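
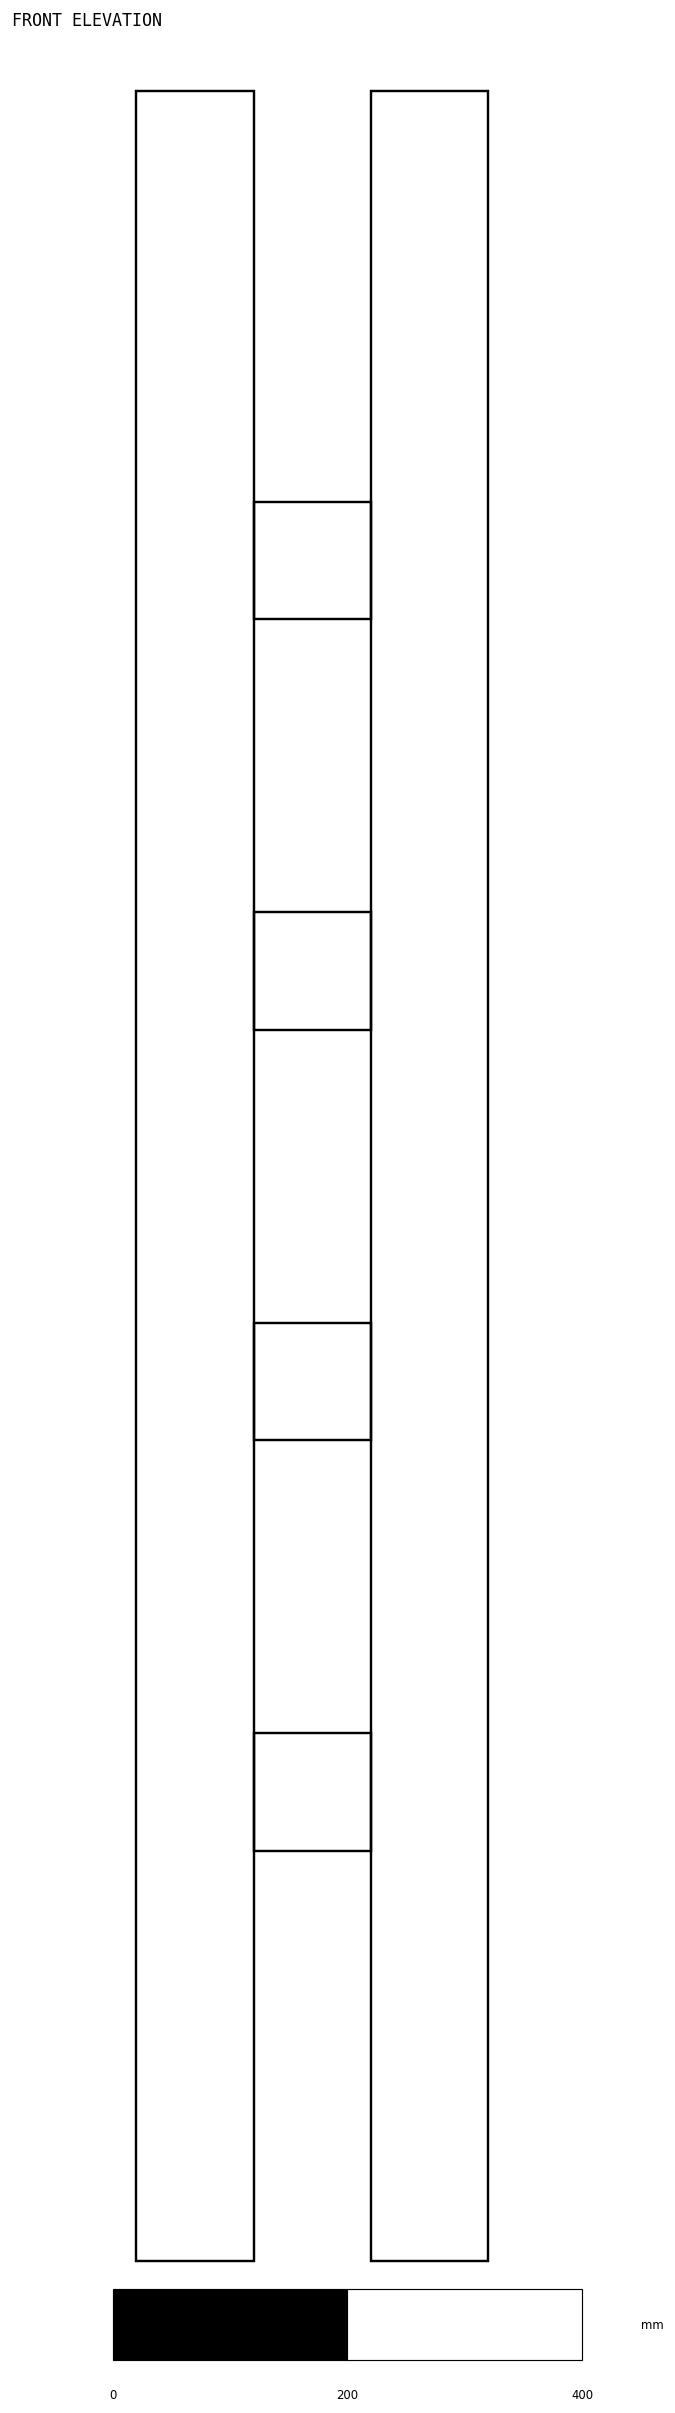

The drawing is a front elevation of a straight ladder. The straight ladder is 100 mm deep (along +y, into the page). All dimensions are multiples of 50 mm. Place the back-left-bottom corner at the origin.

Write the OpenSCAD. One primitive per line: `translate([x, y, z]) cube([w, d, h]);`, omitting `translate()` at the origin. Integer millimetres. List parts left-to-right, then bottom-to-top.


cube([100, 100, 1850]);
translate([100, 0, 350]) cube([100, 100, 100]);
translate([100, 0, 700]) cube([100, 100, 100]);
translate([100, 0, 1050]) cube([100, 100, 100]);
translate([100, 0, 1400]) cube([100, 100, 100]);
translate([200, 0, 0]) cube([100, 100, 1850]);


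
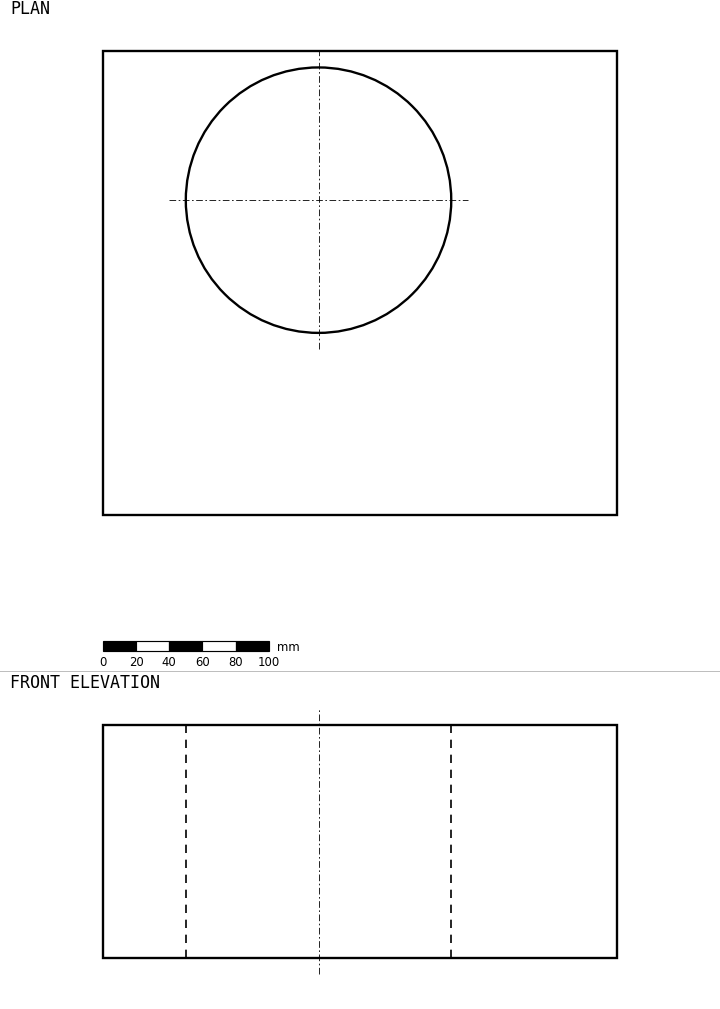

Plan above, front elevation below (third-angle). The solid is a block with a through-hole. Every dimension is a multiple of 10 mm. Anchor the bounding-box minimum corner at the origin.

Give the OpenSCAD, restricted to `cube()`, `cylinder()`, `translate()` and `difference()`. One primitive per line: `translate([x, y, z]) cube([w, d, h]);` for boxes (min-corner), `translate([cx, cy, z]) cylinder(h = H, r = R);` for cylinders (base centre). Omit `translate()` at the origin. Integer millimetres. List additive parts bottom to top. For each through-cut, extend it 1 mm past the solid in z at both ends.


difference() {
  cube([310, 280, 140]);
  translate([130, 190, -1]) cylinder(h = 142, r = 80);
}


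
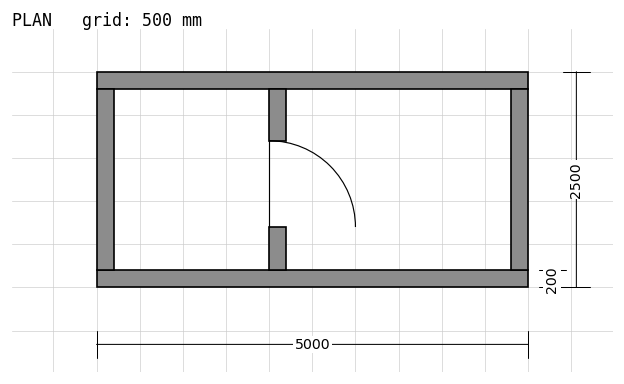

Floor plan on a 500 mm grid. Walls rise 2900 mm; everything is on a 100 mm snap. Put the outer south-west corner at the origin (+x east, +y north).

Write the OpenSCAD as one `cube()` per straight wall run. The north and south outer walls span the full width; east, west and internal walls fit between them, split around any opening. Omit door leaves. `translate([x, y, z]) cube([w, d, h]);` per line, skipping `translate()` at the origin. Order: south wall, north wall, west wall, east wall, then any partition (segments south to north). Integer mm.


cube([5000, 200, 2900]);
translate([0, 2300, 0]) cube([5000, 200, 2900]);
translate([0, 200, 0]) cube([200, 2100, 2900]);
translate([4800, 200, 0]) cube([200, 2100, 2900]);
translate([2000, 200, 0]) cube([200, 500, 2900]);
translate([2000, 1700, 0]) cube([200, 600, 2900]);


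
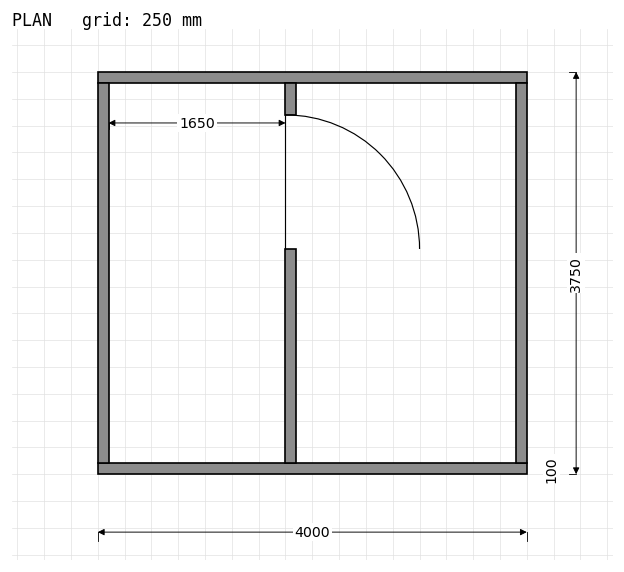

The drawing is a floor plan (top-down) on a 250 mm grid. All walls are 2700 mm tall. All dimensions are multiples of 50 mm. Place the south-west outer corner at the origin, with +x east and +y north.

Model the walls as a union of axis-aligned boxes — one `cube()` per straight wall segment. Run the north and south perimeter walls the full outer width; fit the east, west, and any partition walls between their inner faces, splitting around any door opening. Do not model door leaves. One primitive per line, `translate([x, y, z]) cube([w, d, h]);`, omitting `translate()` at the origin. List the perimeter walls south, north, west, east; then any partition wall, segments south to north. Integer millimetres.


cube([4000, 100, 2700]);
translate([0, 3650, 0]) cube([4000, 100, 2700]);
translate([0, 100, 0]) cube([100, 3550, 2700]);
translate([3900, 100, 0]) cube([100, 3550, 2700]);
translate([1750, 100, 0]) cube([100, 2000, 2700]);
translate([1750, 3350, 0]) cube([100, 300, 2700]);


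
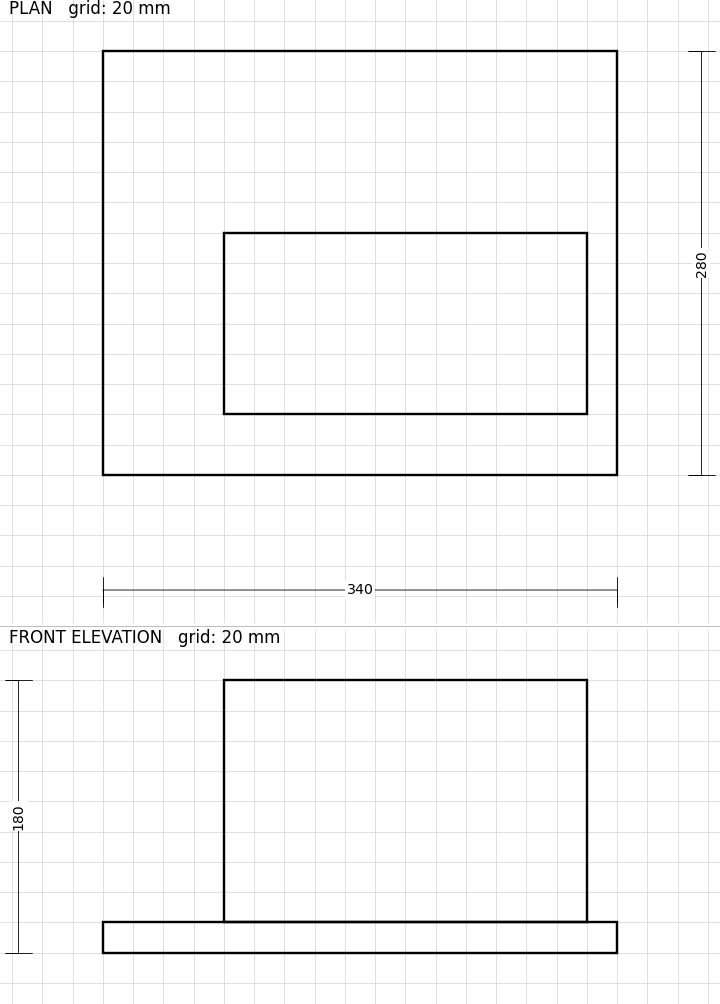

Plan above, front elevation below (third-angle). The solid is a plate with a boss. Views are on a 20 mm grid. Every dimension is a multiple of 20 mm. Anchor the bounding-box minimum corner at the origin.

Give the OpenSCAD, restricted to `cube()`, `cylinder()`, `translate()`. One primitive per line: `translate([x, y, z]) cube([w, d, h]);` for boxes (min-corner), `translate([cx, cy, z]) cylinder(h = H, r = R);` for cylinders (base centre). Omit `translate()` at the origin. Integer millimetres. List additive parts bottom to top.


cube([340, 280, 20]);
translate([80, 40, 20]) cube([240, 120, 160]);


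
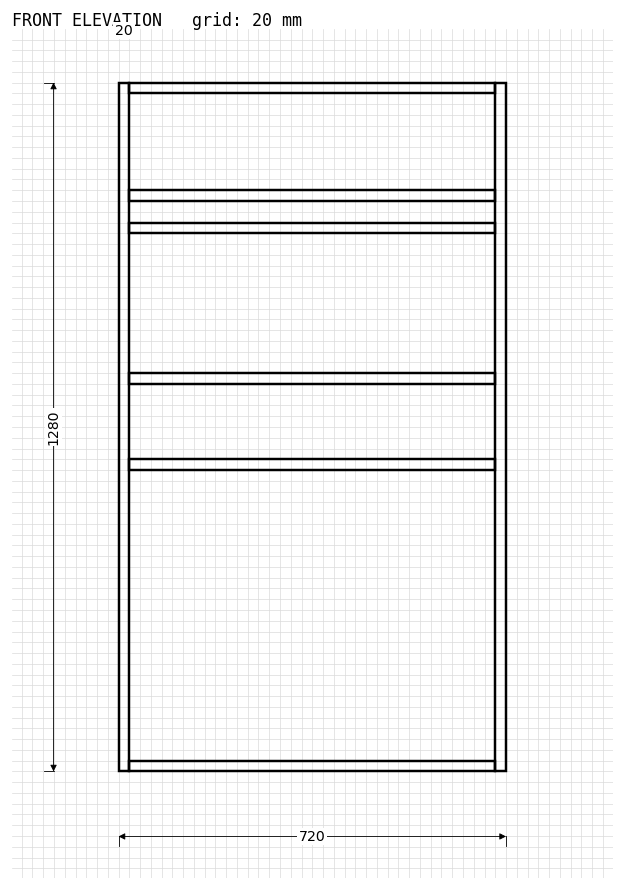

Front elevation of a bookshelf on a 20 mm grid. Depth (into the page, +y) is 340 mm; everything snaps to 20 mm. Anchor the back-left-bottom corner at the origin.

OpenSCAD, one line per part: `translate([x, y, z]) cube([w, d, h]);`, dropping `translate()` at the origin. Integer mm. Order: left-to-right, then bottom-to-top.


cube([20, 340, 1280]);
translate([20, 0, 0]) cube([680, 340, 20]);
translate([20, 0, 560]) cube([680, 340, 20]);
translate([20, 0, 720]) cube([680, 340, 20]);
translate([20, 0, 1000]) cube([680, 340, 20]);
translate([20, 0, 1060]) cube([680, 340, 20]);
translate([20, 0, 1260]) cube([680, 340, 20]);
translate([700, 0, 0]) cube([20, 340, 1280]);


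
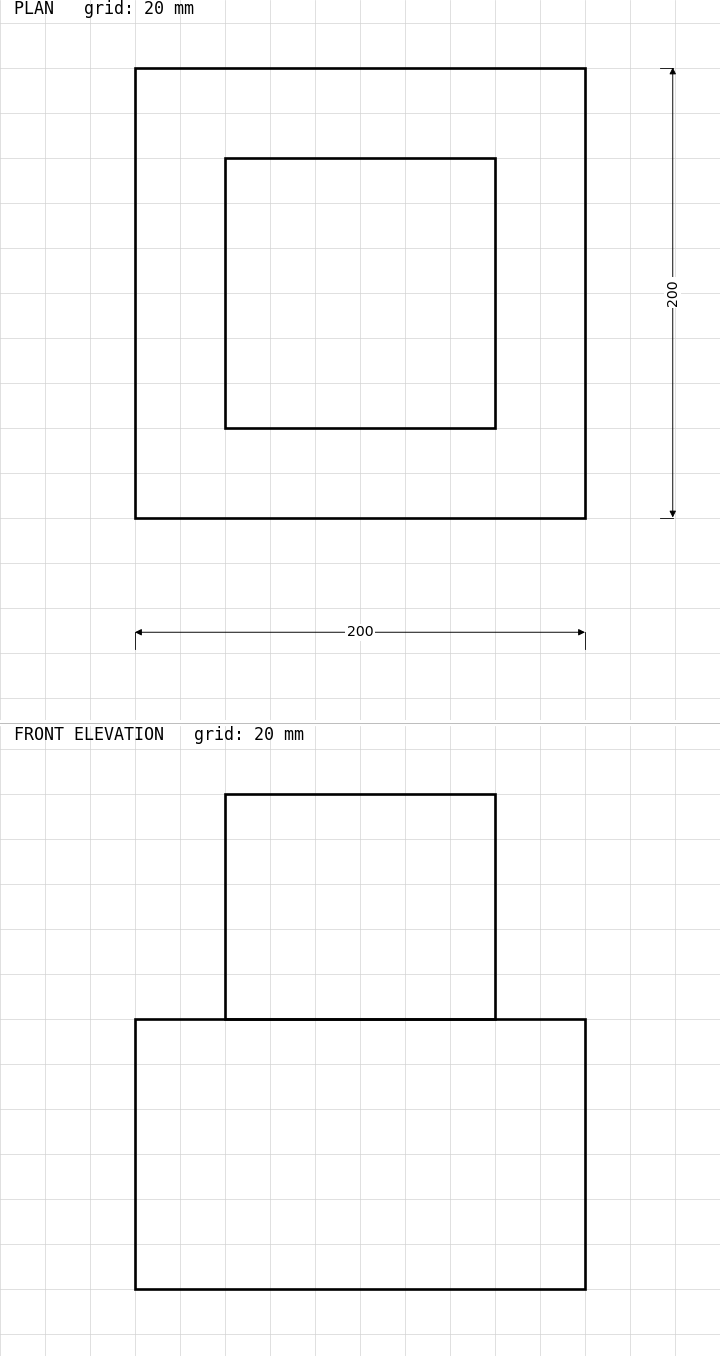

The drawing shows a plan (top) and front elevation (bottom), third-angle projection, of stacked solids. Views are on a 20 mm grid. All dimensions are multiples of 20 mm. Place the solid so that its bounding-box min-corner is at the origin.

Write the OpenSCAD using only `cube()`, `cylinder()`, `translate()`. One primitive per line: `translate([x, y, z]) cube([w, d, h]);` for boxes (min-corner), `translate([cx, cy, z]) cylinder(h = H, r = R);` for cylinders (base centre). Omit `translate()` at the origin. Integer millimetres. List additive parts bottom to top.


cube([200, 200, 120]);
translate([40, 40, 120]) cube([120, 120, 100]);


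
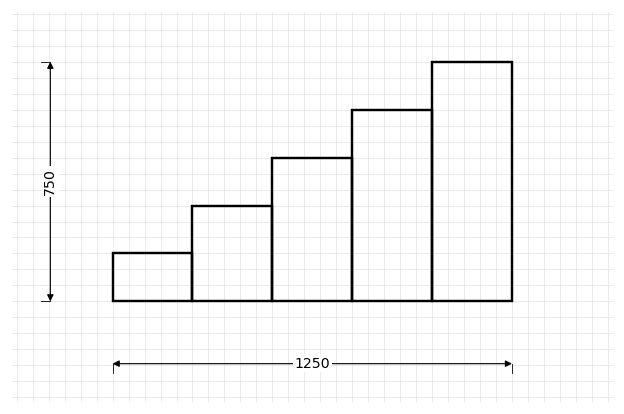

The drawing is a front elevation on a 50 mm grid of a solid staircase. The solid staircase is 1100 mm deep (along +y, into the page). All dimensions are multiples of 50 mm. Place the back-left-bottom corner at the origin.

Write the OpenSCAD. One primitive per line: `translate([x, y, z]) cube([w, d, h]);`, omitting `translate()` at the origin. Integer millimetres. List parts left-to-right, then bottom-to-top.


cube([250, 1100, 150]);
translate([250, 0, 0]) cube([250, 1100, 300]);
translate([500, 0, 0]) cube([250, 1100, 450]);
translate([750, 0, 0]) cube([250, 1100, 600]);
translate([1000, 0, 0]) cube([250, 1100, 750]);


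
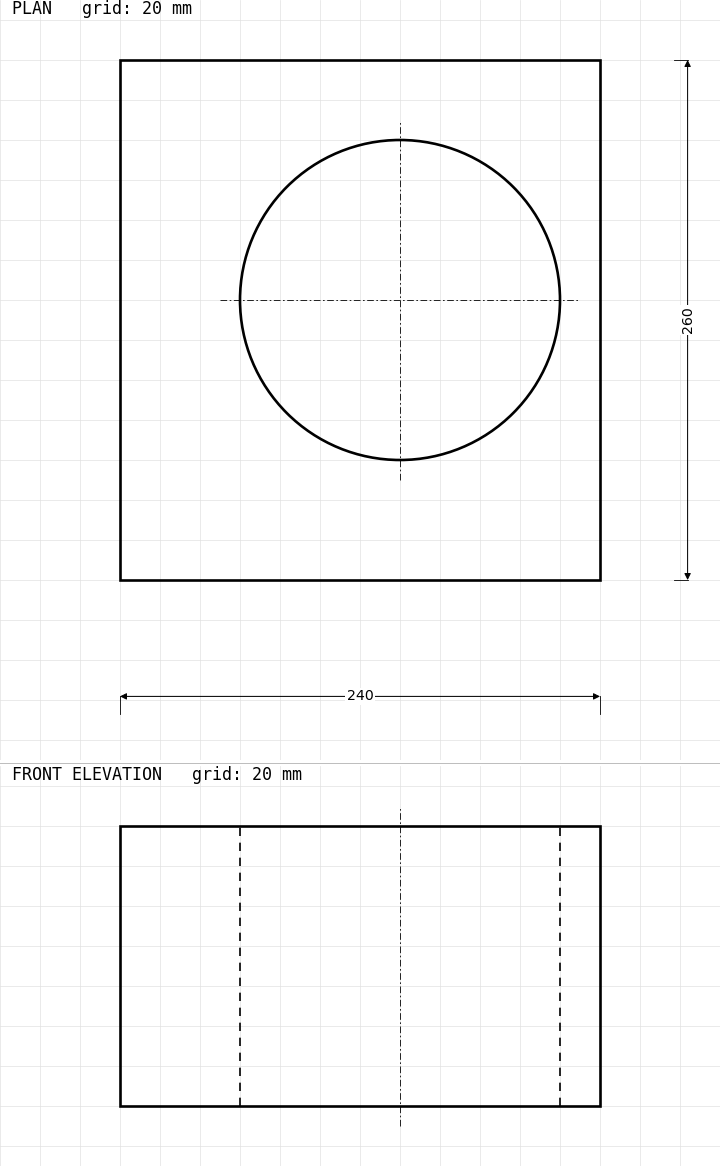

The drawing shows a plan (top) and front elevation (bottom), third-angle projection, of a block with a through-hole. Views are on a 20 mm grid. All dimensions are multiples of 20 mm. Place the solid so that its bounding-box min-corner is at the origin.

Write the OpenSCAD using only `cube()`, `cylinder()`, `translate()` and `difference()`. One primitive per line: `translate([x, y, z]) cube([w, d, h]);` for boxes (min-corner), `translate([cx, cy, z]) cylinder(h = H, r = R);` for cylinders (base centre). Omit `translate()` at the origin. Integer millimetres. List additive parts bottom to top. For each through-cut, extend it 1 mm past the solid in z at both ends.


difference() {
  cube([240, 260, 140]);
  translate([140, 140, -1]) cylinder(h = 142, r = 80);
}


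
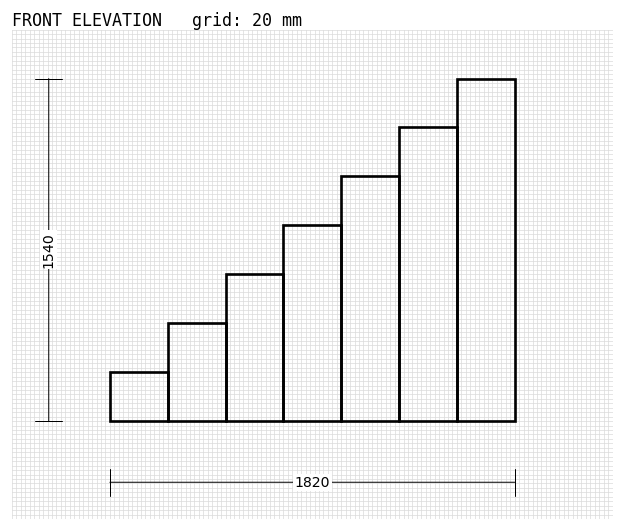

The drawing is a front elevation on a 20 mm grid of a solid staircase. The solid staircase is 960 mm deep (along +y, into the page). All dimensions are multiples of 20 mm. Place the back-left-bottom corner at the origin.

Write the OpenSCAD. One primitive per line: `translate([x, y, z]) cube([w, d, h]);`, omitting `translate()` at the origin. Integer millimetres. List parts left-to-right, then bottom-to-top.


cube([260, 960, 220]);
translate([260, 0, 0]) cube([260, 960, 440]);
translate([520, 0, 0]) cube([260, 960, 660]);
translate([780, 0, 0]) cube([260, 960, 880]);
translate([1040, 0, 0]) cube([260, 960, 1100]);
translate([1300, 0, 0]) cube([260, 960, 1320]);
translate([1560, 0, 0]) cube([260, 960, 1540]);


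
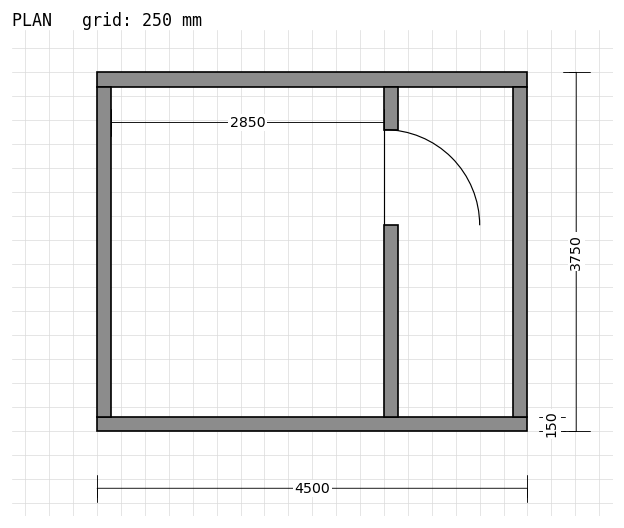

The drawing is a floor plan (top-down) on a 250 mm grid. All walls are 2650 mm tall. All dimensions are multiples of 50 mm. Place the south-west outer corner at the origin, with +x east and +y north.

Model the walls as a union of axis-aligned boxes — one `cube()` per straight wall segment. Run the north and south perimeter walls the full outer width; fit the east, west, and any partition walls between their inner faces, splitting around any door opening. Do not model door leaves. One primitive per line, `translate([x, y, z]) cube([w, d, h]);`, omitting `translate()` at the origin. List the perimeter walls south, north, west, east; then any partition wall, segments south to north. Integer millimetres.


cube([4500, 150, 2650]);
translate([0, 3600, 0]) cube([4500, 150, 2650]);
translate([0, 150, 0]) cube([150, 3450, 2650]);
translate([4350, 150, 0]) cube([150, 3450, 2650]);
translate([3000, 150, 0]) cube([150, 2000, 2650]);
translate([3000, 3150, 0]) cube([150, 450, 2650]);


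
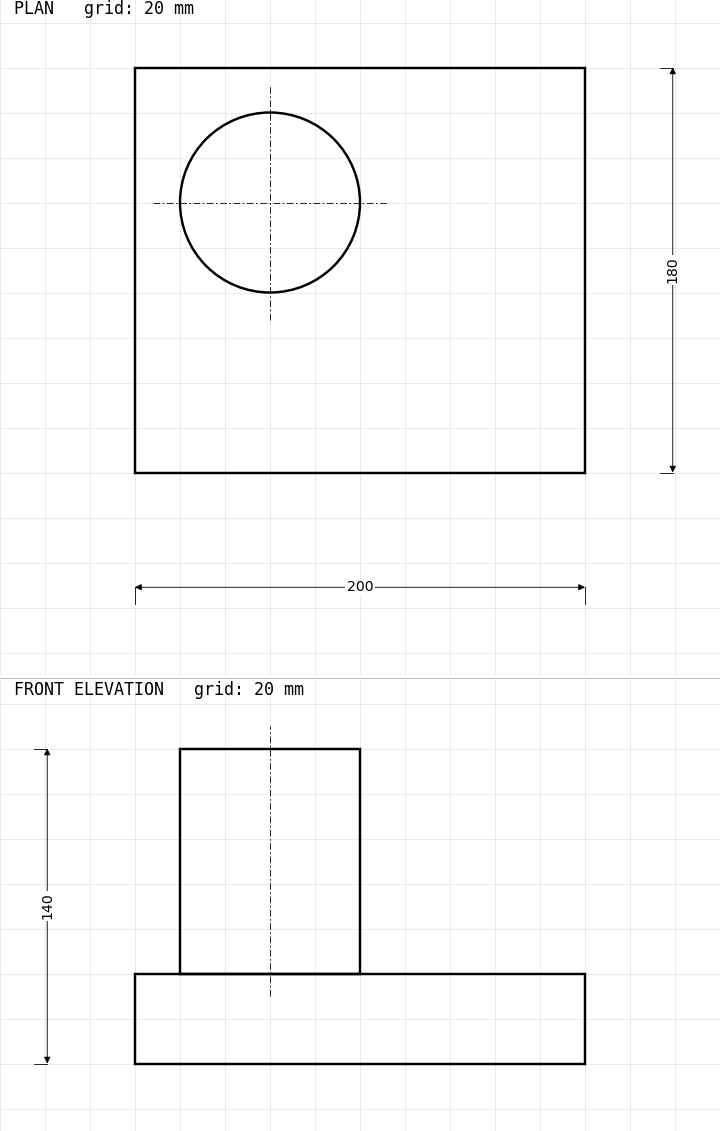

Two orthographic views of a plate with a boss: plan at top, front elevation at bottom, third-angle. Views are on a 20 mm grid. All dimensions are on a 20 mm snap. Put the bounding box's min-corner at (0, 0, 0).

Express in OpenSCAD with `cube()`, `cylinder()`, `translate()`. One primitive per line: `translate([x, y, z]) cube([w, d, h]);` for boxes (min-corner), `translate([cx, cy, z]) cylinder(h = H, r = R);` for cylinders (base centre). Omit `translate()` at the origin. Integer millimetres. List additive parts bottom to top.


cube([200, 180, 40]);
translate([60, 120, 40]) cylinder(h = 100, r = 40);


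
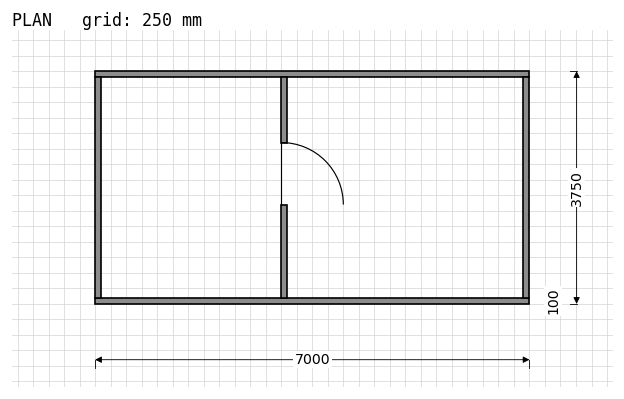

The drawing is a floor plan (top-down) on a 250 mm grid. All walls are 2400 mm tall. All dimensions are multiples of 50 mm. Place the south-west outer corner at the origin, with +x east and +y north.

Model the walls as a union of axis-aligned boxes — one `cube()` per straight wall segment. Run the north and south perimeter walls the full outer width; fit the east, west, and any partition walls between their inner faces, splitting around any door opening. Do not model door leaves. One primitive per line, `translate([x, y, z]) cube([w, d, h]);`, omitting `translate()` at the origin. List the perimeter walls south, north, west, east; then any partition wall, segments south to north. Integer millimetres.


cube([7000, 100, 2400]);
translate([0, 3650, 0]) cube([7000, 100, 2400]);
translate([0, 100, 0]) cube([100, 3550, 2400]);
translate([6900, 100, 0]) cube([100, 3550, 2400]);
translate([3000, 100, 0]) cube([100, 1500, 2400]);
translate([3000, 2600, 0]) cube([100, 1050, 2400]);


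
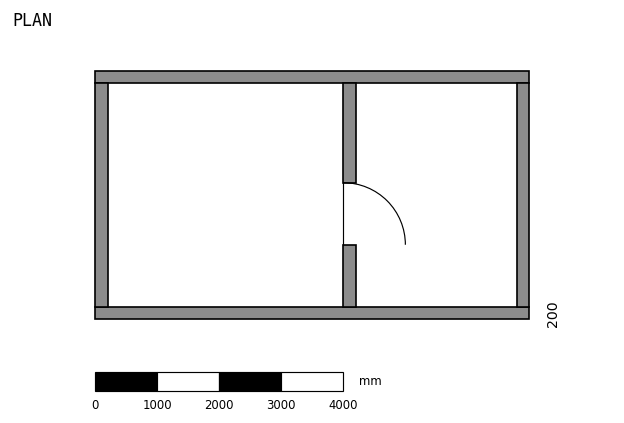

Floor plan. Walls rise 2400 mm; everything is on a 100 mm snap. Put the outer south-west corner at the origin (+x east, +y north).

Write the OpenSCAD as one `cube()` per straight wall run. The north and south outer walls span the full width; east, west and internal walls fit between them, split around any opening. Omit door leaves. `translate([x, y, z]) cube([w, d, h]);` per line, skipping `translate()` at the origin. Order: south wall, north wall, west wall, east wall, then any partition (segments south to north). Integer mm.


cube([7000, 200, 2400]);
translate([0, 3800, 0]) cube([7000, 200, 2400]);
translate([0, 200, 0]) cube([200, 3600, 2400]);
translate([6800, 200, 0]) cube([200, 3600, 2400]);
translate([4000, 200, 0]) cube([200, 1000, 2400]);
translate([4000, 2200, 0]) cube([200, 1600, 2400]);


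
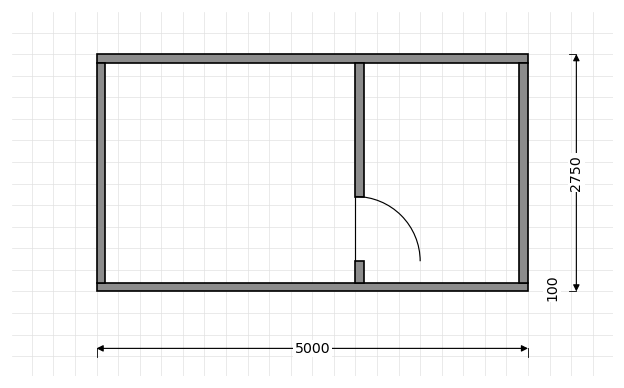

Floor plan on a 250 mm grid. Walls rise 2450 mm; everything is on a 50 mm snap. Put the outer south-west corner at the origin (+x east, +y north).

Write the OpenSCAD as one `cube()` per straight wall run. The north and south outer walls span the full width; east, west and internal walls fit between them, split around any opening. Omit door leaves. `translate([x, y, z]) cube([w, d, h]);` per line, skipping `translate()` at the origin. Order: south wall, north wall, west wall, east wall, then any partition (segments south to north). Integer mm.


cube([5000, 100, 2450]);
translate([0, 2650, 0]) cube([5000, 100, 2450]);
translate([0, 100, 0]) cube([100, 2550, 2450]);
translate([4900, 100, 0]) cube([100, 2550, 2450]);
translate([3000, 100, 0]) cube([100, 250, 2450]);
translate([3000, 1100, 0]) cube([100, 1550, 2450]);


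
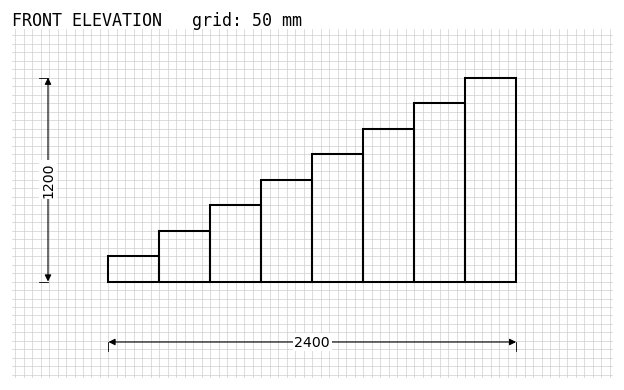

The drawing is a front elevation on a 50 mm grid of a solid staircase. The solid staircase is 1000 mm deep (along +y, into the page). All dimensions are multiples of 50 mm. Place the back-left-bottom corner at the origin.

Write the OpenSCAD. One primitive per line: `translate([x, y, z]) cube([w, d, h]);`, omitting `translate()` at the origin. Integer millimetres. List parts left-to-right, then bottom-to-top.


cube([300, 1000, 150]);
translate([300, 0, 0]) cube([300, 1000, 300]);
translate([600, 0, 0]) cube([300, 1000, 450]);
translate([900, 0, 0]) cube([300, 1000, 600]);
translate([1200, 0, 0]) cube([300, 1000, 750]);
translate([1500, 0, 0]) cube([300, 1000, 900]);
translate([1800, 0, 0]) cube([300, 1000, 1050]);
translate([2100, 0, 0]) cube([300, 1000, 1200]);


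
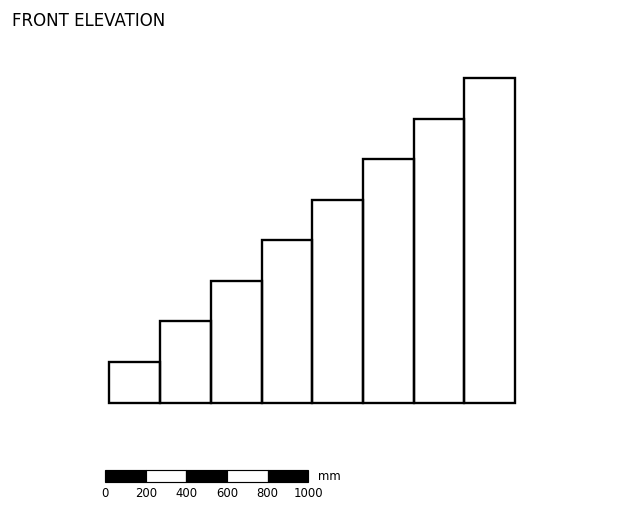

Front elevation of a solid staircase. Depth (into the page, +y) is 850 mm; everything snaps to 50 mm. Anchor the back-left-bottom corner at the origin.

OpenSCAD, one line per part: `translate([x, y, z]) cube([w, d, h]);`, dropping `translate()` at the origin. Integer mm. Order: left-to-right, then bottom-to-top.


cube([250, 850, 200]);
translate([250, 0, 0]) cube([250, 850, 400]);
translate([500, 0, 0]) cube([250, 850, 600]);
translate([750, 0, 0]) cube([250, 850, 800]);
translate([1000, 0, 0]) cube([250, 850, 1000]);
translate([1250, 0, 0]) cube([250, 850, 1200]);
translate([1500, 0, 0]) cube([250, 850, 1400]);
translate([1750, 0, 0]) cube([250, 850, 1600]);


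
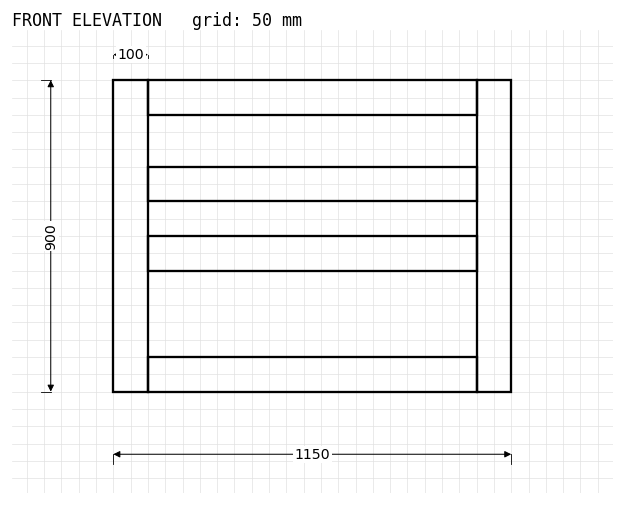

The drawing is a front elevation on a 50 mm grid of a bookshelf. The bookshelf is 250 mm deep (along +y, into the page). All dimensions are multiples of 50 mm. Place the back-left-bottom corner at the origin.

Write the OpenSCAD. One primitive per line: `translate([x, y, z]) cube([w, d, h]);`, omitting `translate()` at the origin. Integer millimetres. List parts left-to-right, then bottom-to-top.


cube([100, 250, 900]);
translate([100, 0, 0]) cube([950, 250, 100]);
translate([100, 0, 350]) cube([950, 250, 100]);
translate([100, 0, 550]) cube([950, 250, 100]);
translate([100, 0, 800]) cube([950, 250, 100]);
translate([1050, 0, 0]) cube([100, 250, 900]);


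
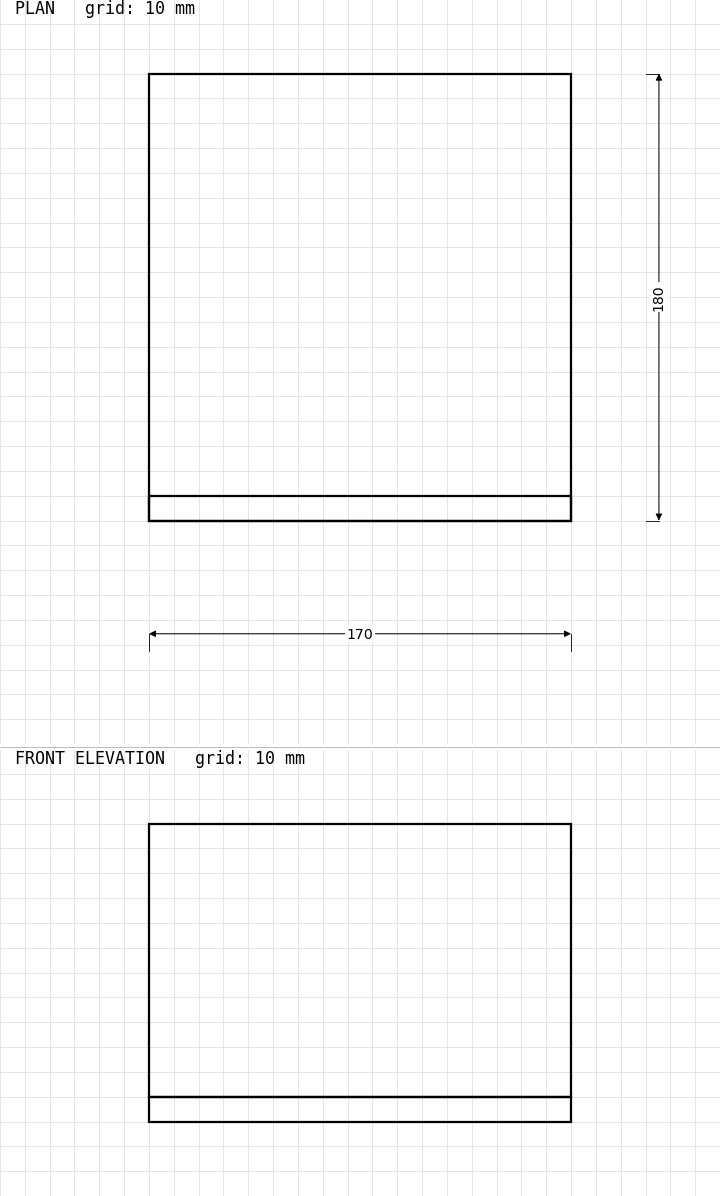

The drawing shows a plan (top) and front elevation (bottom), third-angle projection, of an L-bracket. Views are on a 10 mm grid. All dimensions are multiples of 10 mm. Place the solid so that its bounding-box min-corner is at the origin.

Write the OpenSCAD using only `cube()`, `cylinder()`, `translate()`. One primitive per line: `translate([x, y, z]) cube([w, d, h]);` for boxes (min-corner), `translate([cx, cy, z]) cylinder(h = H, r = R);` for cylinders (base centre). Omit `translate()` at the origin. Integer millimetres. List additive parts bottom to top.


cube([170, 180, 10]);
translate([0, 0, 10]) cube([170, 10, 110]);


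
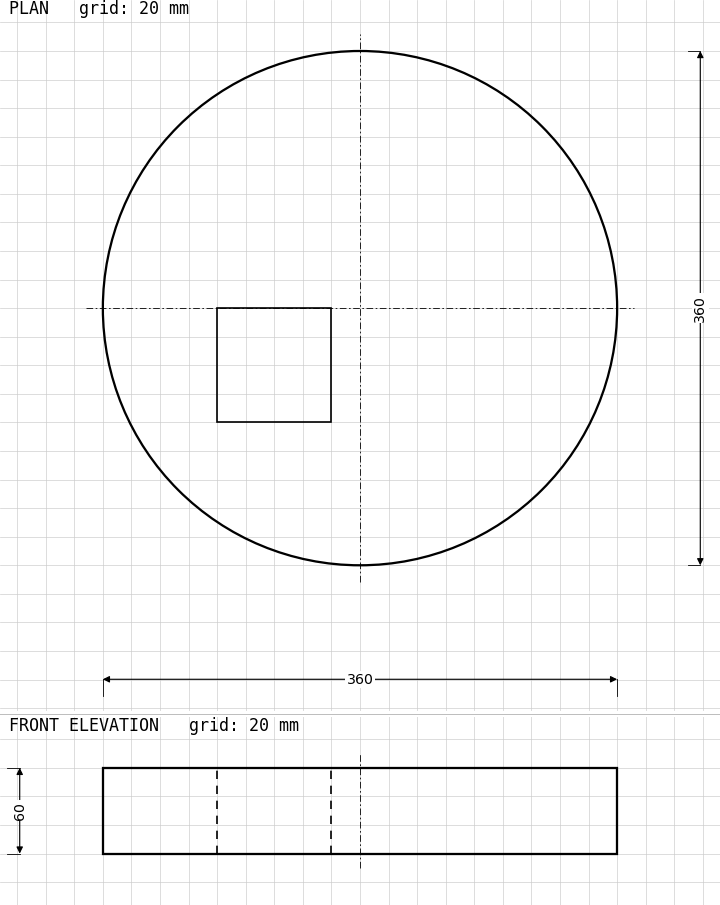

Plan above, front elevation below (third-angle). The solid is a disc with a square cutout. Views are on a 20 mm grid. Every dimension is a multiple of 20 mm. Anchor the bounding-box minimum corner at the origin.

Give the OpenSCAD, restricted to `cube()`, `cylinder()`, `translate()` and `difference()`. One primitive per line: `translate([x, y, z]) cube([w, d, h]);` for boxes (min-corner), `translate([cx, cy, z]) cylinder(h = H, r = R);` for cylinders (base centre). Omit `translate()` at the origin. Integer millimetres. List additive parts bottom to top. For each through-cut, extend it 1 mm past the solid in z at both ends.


difference() {
  translate([180, 180, 0]) cylinder(h = 60, r = 180);
  translate([80, 100, -1]) cube([80, 80, 62]);
}


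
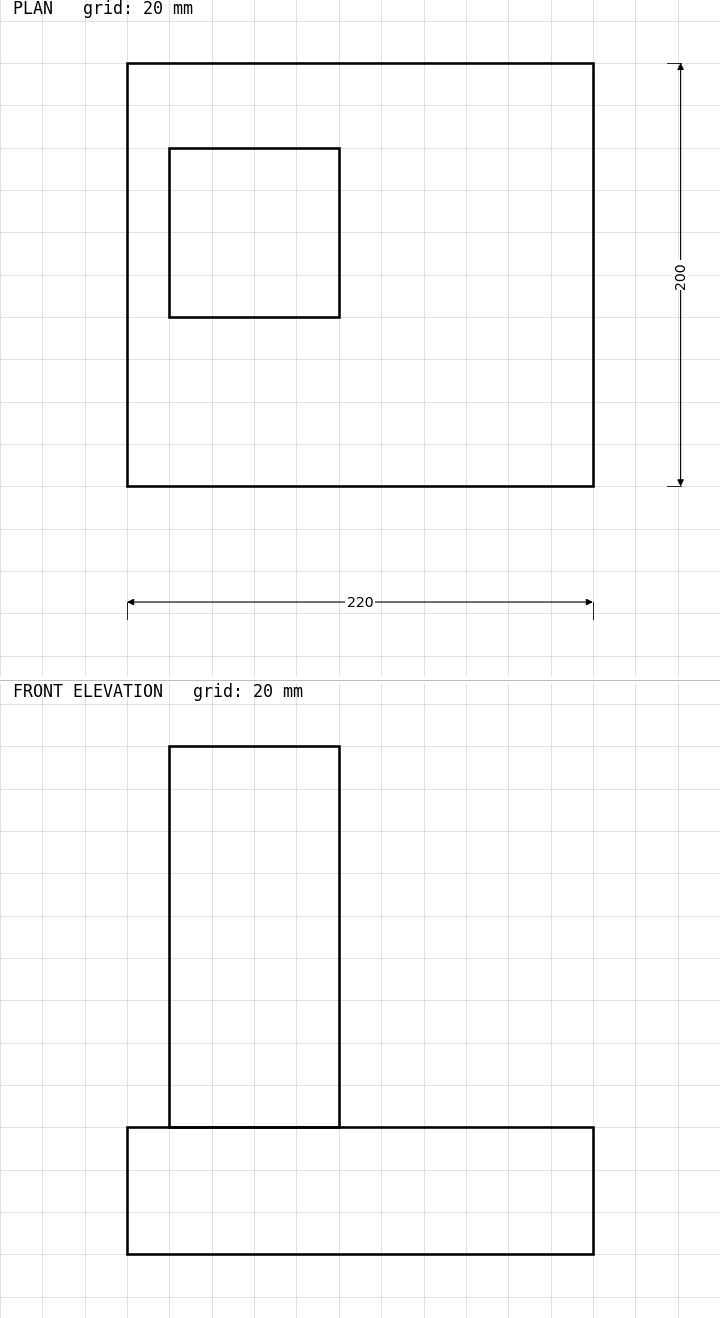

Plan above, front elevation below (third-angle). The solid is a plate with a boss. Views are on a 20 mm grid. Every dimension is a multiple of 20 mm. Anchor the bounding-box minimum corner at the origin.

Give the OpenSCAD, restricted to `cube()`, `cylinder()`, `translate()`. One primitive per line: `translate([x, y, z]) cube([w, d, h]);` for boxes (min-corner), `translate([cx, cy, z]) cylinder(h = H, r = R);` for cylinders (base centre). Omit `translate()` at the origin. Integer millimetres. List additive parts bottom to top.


cube([220, 200, 60]);
translate([20, 80, 60]) cube([80, 80, 180]);


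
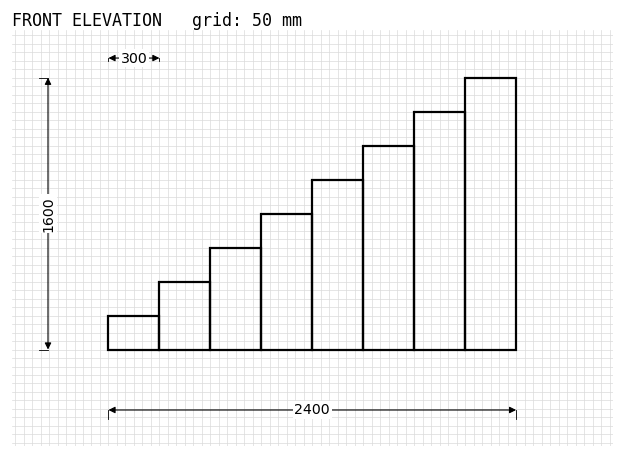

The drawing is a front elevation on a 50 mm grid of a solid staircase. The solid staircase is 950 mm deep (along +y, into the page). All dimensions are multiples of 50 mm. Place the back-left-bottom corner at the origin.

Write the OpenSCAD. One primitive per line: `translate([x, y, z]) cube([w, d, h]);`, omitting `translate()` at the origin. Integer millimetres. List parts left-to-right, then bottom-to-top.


cube([300, 950, 200]);
translate([300, 0, 0]) cube([300, 950, 400]);
translate([600, 0, 0]) cube([300, 950, 600]);
translate([900, 0, 0]) cube([300, 950, 800]);
translate([1200, 0, 0]) cube([300, 950, 1000]);
translate([1500, 0, 0]) cube([300, 950, 1200]);
translate([1800, 0, 0]) cube([300, 950, 1400]);
translate([2100, 0, 0]) cube([300, 950, 1600]);


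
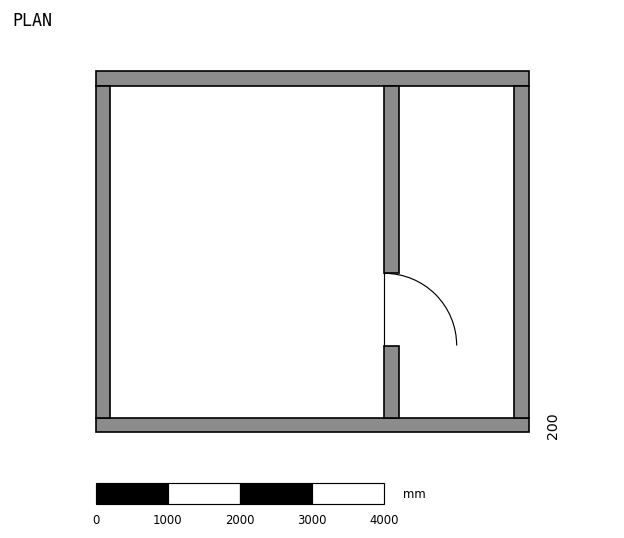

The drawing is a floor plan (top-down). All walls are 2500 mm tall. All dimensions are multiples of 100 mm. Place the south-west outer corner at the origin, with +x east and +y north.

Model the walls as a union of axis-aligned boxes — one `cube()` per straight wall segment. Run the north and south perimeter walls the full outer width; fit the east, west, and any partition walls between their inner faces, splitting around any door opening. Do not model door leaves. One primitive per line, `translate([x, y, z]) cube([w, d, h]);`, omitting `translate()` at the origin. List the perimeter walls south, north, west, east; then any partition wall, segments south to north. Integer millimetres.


cube([6000, 200, 2500]);
translate([0, 4800, 0]) cube([6000, 200, 2500]);
translate([0, 200, 0]) cube([200, 4600, 2500]);
translate([5800, 200, 0]) cube([200, 4600, 2500]);
translate([4000, 200, 0]) cube([200, 1000, 2500]);
translate([4000, 2200, 0]) cube([200, 2600, 2500]);


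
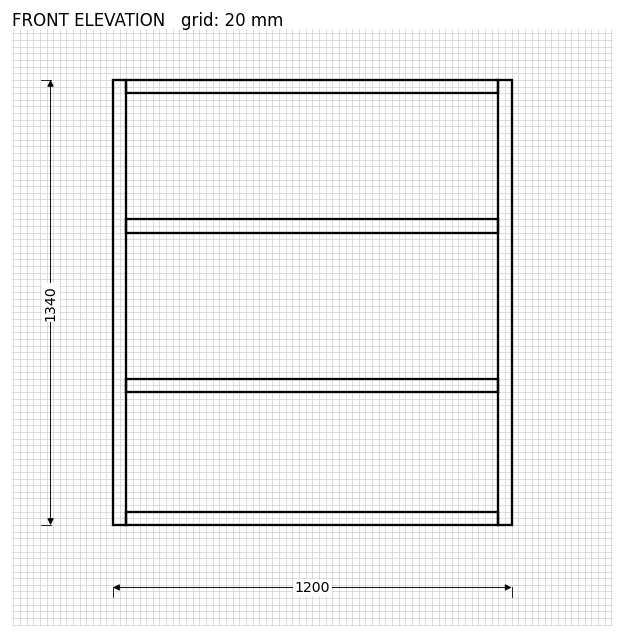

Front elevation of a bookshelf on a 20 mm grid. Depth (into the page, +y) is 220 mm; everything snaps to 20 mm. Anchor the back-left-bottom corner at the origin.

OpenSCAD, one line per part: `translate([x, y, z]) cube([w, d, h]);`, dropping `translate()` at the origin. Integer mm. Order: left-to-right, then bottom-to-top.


cube([40, 220, 1340]);
translate([40, 0, 0]) cube([1120, 220, 40]);
translate([40, 0, 400]) cube([1120, 220, 40]);
translate([40, 0, 880]) cube([1120, 220, 40]);
translate([40, 0, 1300]) cube([1120, 220, 40]);
translate([1160, 0, 0]) cube([40, 220, 1340]);


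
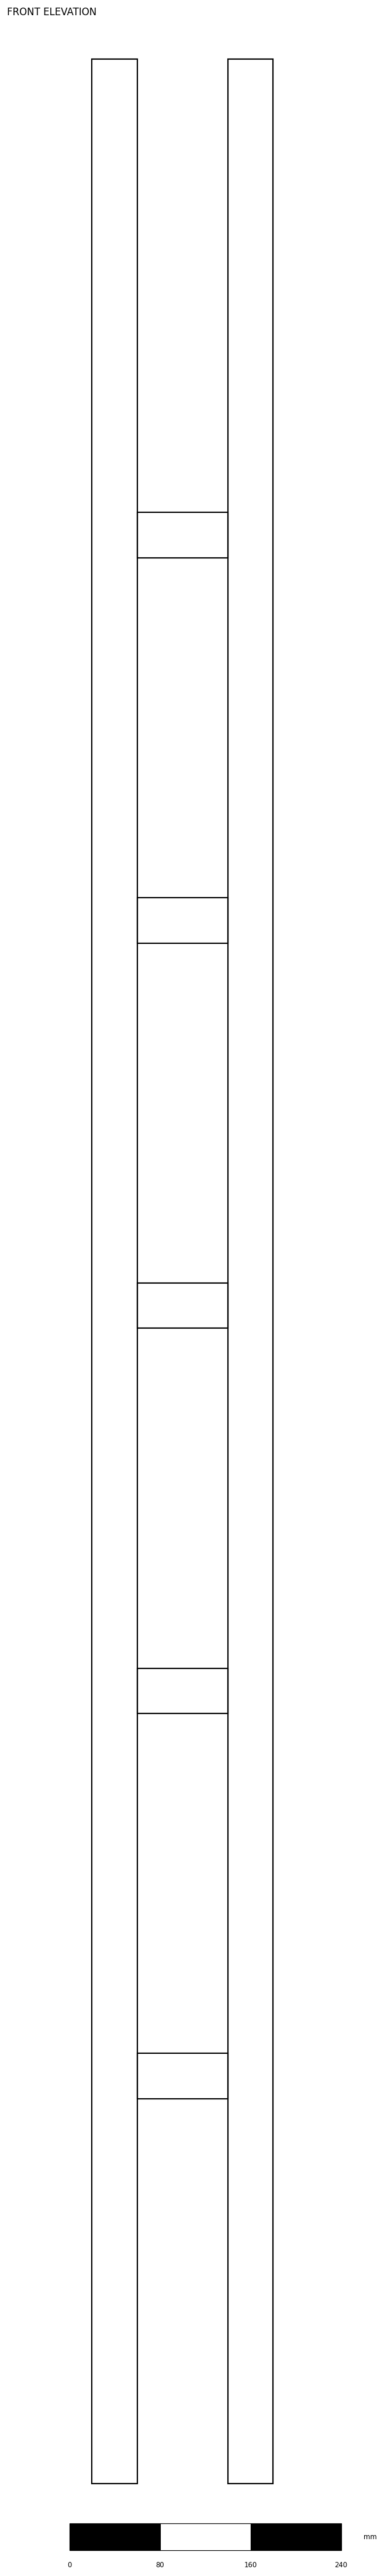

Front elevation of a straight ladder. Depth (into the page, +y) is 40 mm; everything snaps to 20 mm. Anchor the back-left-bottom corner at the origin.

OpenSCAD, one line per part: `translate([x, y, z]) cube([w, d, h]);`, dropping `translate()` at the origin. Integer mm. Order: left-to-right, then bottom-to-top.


cube([40, 40, 2140]);
translate([40, 0, 340]) cube([80, 40, 40]);
translate([40, 0, 680]) cube([80, 40, 40]);
translate([40, 0, 1020]) cube([80, 40, 40]);
translate([40, 0, 1360]) cube([80, 40, 40]);
translate([40, 0, 1700]) cube([80, 40, 40]);
translate([120, 0, 0]) cube([40, 40, 2140]);


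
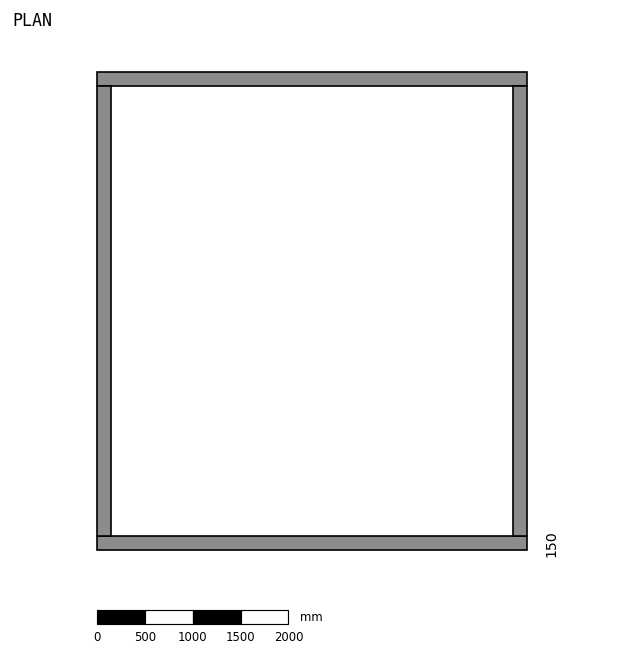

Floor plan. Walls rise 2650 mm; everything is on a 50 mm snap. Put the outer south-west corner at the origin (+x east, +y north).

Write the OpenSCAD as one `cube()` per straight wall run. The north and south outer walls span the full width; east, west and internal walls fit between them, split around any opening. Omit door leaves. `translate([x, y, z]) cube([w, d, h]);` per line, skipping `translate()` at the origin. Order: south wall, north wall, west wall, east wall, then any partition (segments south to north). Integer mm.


cube([4500, 150, 2650]);
translate([0, 4850, 0]) cube([4500, 150, 2650]);
translate([0, 150, 0]) cube([150, 4700, 2650]);
translate([4350, 150, 0]) cube([150, 4700, 2650]);


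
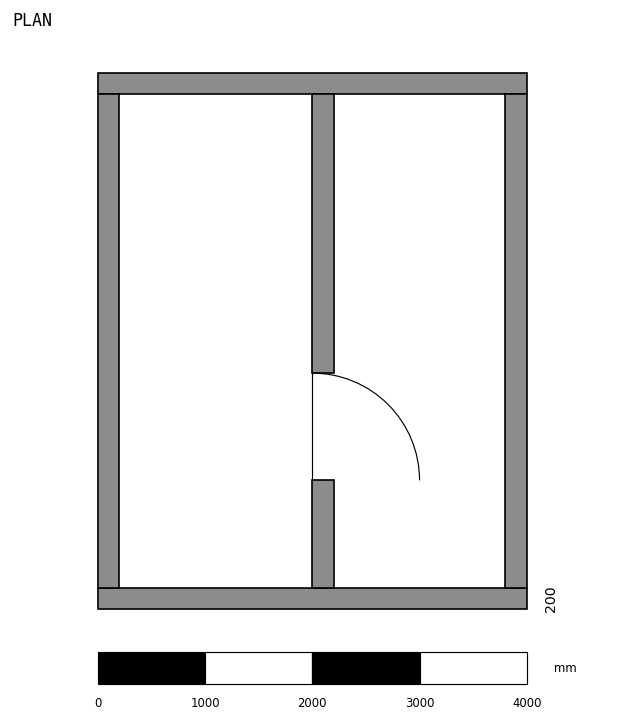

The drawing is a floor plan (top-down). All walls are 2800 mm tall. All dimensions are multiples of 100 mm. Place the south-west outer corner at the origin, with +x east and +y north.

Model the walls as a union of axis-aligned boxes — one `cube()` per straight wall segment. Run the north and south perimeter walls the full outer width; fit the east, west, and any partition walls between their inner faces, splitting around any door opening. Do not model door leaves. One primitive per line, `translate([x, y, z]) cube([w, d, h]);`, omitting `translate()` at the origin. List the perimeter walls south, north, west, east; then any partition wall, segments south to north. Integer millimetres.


cube([4000, 200, 2800]);
translate([0, 4800, 0]) cube([4000, 200, 2800]);
translate([0, 200, 0]) cube([200, 4600, 2800]);
translate([3800, 200, 0]) cube([200, 4600, 2800]);
translate([2000, 200, 0]) cube([200, 1000, 2800]);
translate([2000, 2200, 0]) cube([200, 2600, 2800]);


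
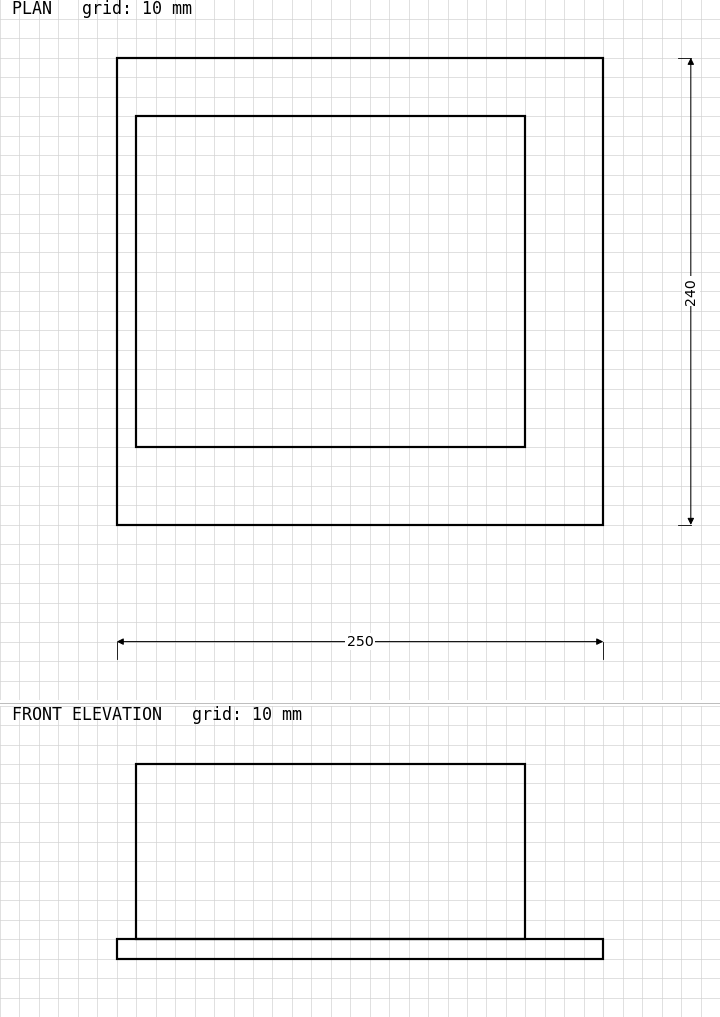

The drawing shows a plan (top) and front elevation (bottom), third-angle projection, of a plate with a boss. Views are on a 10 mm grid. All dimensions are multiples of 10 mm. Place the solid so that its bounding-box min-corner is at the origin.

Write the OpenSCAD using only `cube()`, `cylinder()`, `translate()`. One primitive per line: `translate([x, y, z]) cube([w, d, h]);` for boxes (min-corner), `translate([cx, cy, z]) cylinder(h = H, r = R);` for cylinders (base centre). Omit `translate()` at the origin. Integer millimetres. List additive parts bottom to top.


cube([250, 240, 10]);
translate([10, 40, 10]) cube([200, 170, 90]);


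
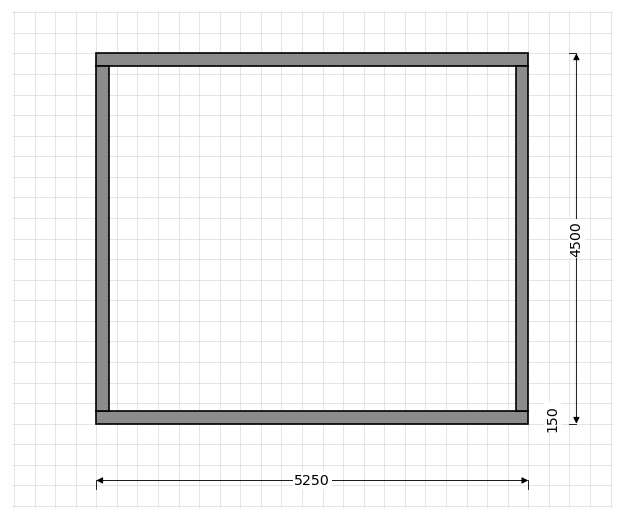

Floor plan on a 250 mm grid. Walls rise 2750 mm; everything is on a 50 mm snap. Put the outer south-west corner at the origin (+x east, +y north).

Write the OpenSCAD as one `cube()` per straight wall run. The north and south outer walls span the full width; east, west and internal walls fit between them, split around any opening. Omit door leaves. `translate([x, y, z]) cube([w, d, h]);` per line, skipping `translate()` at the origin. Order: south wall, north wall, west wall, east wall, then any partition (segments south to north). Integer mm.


cube([5250, 150, 2750]);
translate([0, 4350, 0]) cube([5250, 150, 2750]);
translate([0, 150, 0]) cube([150, 4200, 2750]);
translate([5100, 150, 0]) cube([150, 4200, 2750]);


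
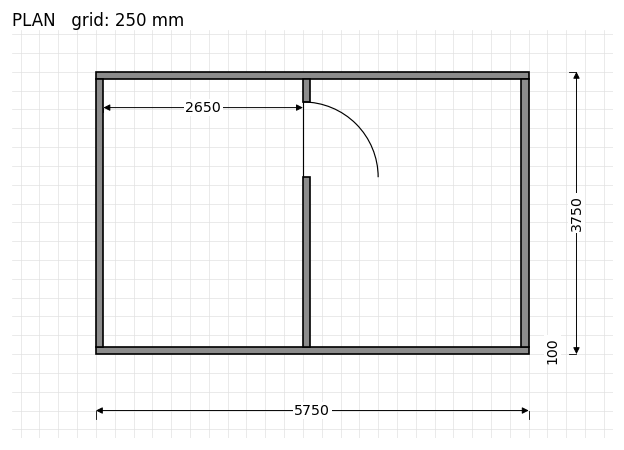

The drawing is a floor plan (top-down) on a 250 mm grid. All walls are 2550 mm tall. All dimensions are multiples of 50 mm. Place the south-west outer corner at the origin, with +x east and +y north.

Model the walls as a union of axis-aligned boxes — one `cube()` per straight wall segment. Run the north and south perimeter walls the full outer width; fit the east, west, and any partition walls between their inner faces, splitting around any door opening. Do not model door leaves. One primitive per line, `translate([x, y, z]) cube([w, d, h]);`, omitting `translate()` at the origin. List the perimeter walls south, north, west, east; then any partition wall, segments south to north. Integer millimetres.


cube([5750, 100, 2550]);
translate([0, 3650, 0]) cube([5750, 100, 2550]);
translate([0, 100, 0]) cube([100, 3550, 2550]);
translate([5650, 100, 0]) cube([100, 3550, 2550]);
translate([2750, 100, 0]) cube([100, 2250, 2550]);
translate([2750, 3350, 0]) cube([100, 300, 2550]);


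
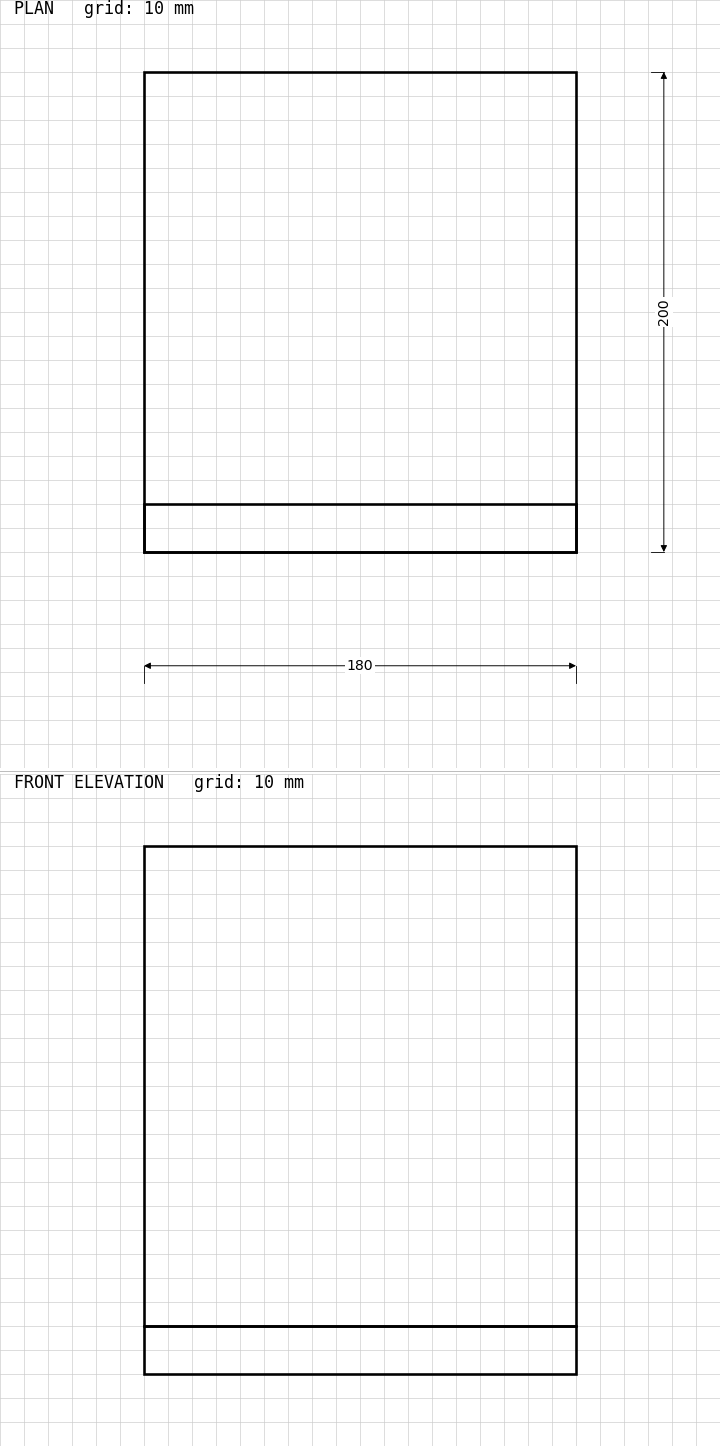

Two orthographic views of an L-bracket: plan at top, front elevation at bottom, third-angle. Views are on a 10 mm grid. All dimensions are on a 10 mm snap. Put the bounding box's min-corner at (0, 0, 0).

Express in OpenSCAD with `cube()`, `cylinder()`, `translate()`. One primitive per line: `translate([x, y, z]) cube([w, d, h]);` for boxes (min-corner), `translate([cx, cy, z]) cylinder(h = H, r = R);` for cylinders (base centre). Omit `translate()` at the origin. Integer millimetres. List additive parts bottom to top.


cube([180, 200, 20]);
translate([0, 0, 20]) cube([180, 20, 200]);


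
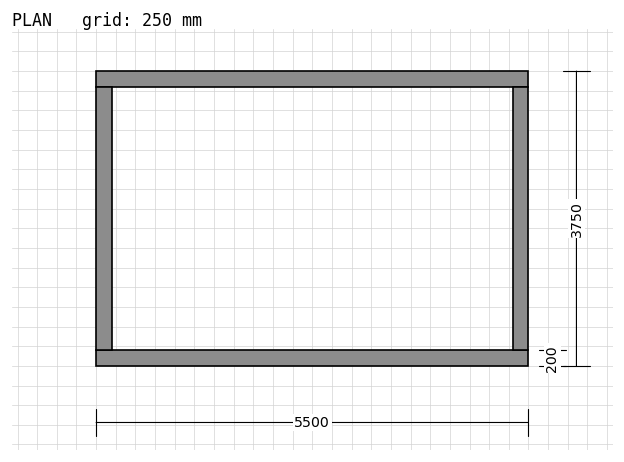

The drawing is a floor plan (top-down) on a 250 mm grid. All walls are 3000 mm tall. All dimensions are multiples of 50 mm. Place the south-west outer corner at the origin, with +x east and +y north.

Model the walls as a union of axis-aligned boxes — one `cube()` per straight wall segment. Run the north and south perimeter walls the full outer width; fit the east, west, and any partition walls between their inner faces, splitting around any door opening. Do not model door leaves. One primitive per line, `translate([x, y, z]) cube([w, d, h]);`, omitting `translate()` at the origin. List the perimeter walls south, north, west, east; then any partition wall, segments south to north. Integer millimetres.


cube([5500, 200, 3000]);
translate([0, 3550, 0]) cube([5500, 200, 3000]);
translate([0, 200, 0]) cube([200, 3350, 3000]);
translate([5300, 200, 0]) cube([200, 3350, 3000]);


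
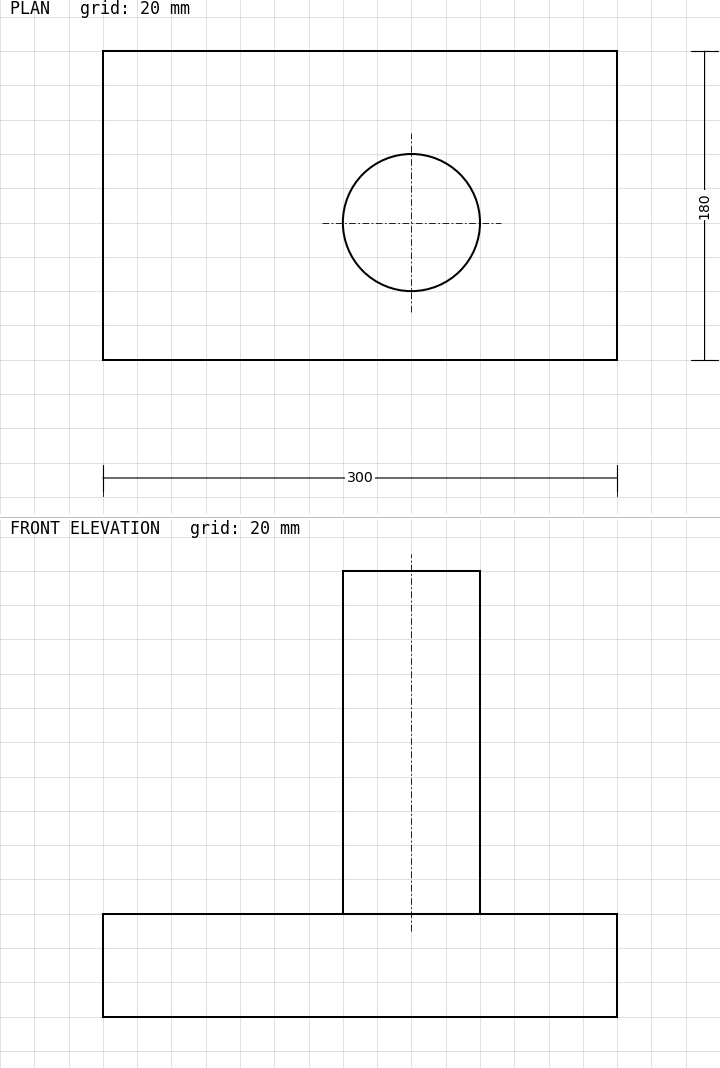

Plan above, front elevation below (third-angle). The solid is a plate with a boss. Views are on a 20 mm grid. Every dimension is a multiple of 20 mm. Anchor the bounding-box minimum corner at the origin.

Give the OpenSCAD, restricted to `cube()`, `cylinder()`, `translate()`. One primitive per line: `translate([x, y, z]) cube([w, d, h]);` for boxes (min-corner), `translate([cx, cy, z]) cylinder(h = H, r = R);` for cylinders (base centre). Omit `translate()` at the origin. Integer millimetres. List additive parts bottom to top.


cube([300, 180, 60]);
translate([180, 80, 60]) cylinder(h = 200, r = 40);


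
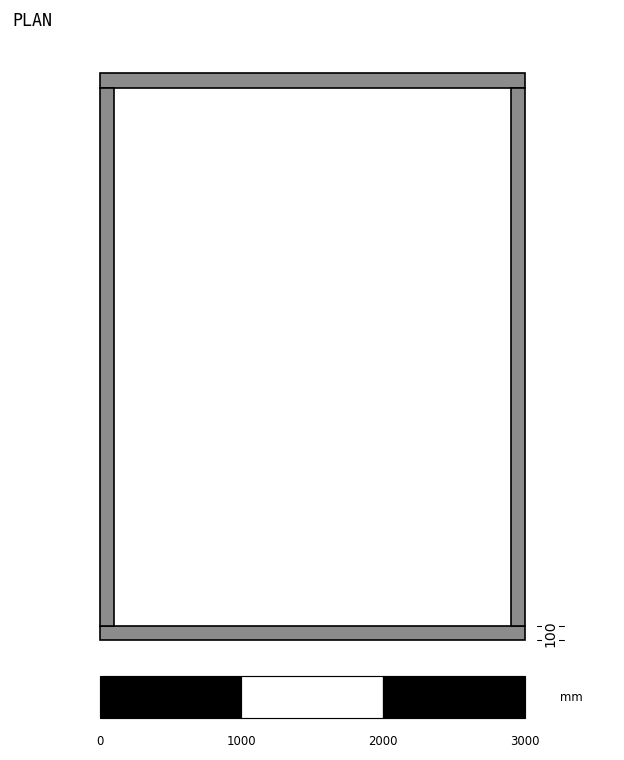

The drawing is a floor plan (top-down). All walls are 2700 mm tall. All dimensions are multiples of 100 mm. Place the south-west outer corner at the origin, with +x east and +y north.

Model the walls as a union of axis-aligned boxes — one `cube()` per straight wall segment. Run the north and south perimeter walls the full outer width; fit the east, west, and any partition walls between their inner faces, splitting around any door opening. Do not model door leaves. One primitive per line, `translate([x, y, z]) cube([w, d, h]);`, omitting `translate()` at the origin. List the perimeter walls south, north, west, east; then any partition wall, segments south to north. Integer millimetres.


cube([3000, 100, 2700]);
translate([0, 3900, 0]) cube([3000, 100, 2700]);
translate([0, 100, 0]) cube([100, 3800, 2700]);
translate([2900, 100, 0]) cube([100, 3800, 2700]);


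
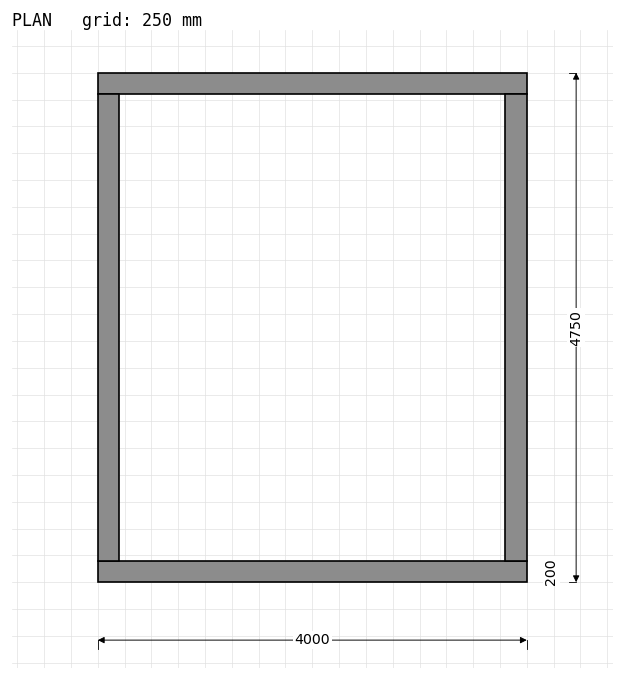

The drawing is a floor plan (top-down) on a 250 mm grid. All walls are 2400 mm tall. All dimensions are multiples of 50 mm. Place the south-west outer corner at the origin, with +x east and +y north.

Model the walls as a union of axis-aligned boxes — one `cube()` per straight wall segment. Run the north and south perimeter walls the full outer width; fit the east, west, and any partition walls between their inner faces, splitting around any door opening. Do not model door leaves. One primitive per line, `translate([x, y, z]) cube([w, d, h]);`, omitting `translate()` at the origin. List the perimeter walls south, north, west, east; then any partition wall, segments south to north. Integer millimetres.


cube([4000, 200, 2400]);
translate([0, 4550, 0]) cube([4000, 200, 2400]);
translate([0, 200, 0]) cube([200, 4350, 2400]);
translate([3800, 200, 0]) cube([200, 4350, 2400]);


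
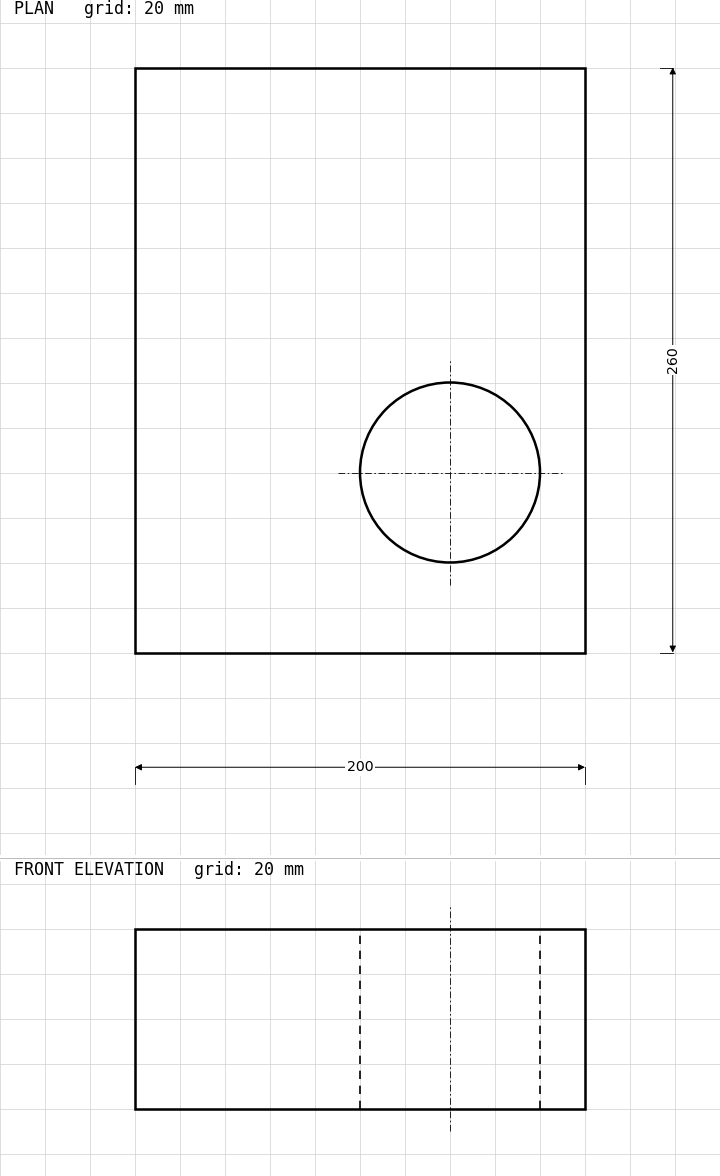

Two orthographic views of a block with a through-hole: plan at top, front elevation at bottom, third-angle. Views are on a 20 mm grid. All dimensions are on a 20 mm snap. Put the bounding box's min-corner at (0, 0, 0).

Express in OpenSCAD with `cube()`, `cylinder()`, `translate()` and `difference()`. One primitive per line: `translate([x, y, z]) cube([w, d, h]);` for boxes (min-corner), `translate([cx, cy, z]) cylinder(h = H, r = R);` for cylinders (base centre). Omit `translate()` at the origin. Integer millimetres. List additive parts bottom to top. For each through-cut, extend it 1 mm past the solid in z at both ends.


difference() {
  cube([200, 260, 80]);
  translate([140, 80, -1]) cylinder(h = 82, r = 40);
}


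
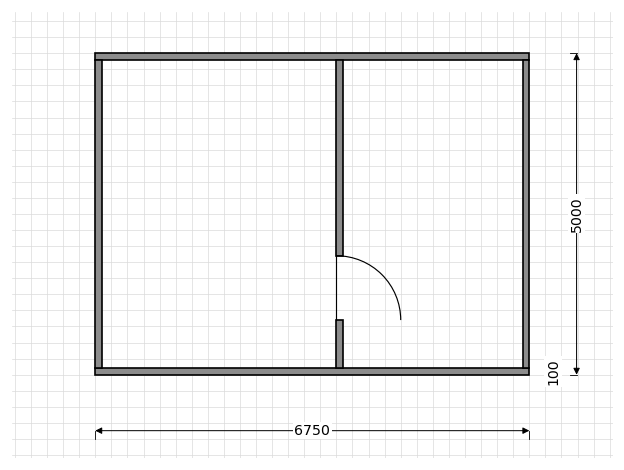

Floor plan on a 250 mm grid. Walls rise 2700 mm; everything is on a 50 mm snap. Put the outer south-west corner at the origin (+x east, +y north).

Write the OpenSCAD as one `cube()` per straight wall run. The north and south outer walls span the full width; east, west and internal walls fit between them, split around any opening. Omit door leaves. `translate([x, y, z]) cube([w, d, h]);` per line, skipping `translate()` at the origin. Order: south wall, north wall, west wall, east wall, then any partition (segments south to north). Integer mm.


cube([6750, 100, 2700]);
translate([0, 4900, 0]) cube([6750, 100, 2700]);
translate([0, 100, 0]) cube([100, 4800, 2700]);
translate([6650, 100, 0]) cube([100, 4800, 2700]);
translate([3750, 100, 0]) cube([100, 750, 2700]);
translate([3750, 1850, 0]) cube([100, 3050, 2700]);


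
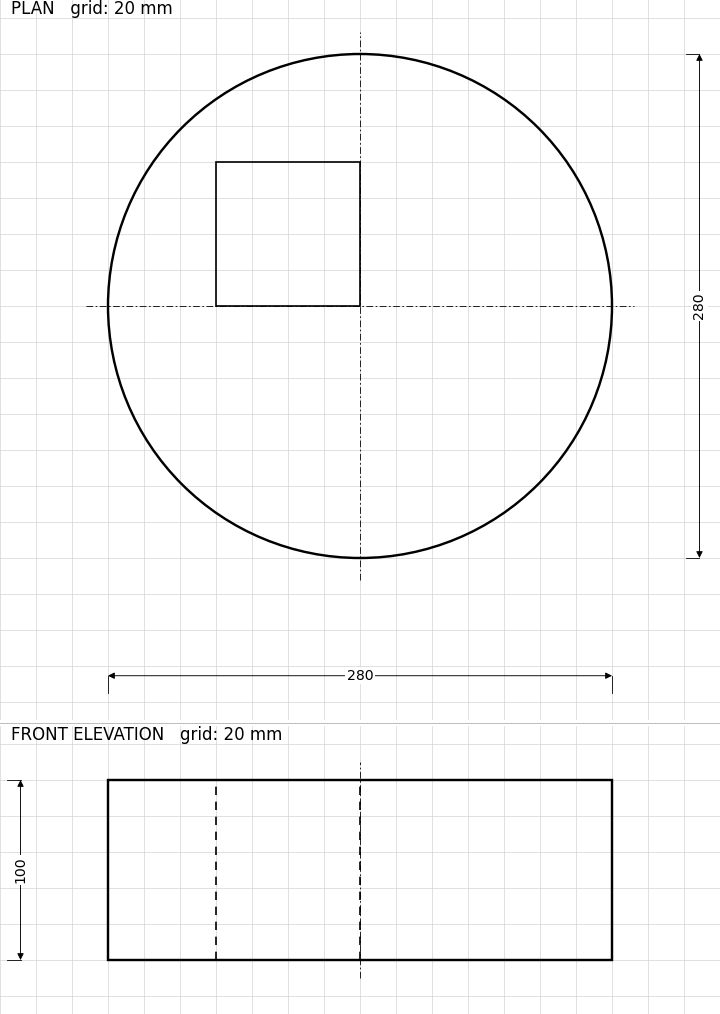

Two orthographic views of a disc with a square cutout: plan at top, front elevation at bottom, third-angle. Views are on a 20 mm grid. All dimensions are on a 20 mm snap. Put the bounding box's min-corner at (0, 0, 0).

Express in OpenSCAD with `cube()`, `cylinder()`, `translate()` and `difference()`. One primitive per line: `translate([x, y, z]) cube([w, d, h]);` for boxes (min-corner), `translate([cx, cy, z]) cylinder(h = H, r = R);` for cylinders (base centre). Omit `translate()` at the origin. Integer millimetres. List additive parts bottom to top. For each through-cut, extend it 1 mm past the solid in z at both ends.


difference() {
  translate([140, 140, 0]) cylinder(h = 100, r = 140);
  translate([60, 140, -1]) cube([80, 80, 102]);
}
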